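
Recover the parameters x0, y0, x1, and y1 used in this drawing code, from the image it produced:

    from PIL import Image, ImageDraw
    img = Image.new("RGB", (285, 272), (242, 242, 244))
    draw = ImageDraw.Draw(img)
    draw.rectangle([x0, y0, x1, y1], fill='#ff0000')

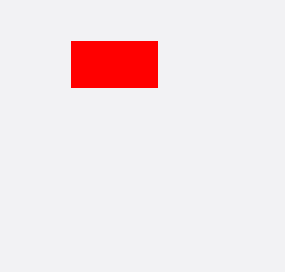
x0 = 71
y0 = 41
x1 = 157
y1 = 87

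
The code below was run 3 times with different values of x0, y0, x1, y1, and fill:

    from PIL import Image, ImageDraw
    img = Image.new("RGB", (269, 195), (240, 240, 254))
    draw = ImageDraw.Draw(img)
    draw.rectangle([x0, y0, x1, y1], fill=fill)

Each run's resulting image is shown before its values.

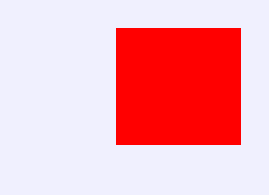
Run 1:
x0 = 116, y0 = 28, x1 = 240, y1 = 144, fill = 'red'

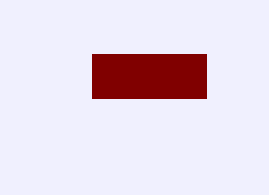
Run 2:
x0 = 92, y0 = 54, x1 = 206, y1 = 98, fill = 'maroon'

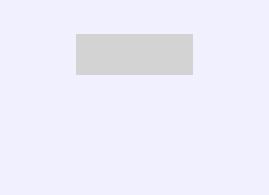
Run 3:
x0 = 76; y0 = 34; x1 = 192; y1 = 74; fill = 'lightgray'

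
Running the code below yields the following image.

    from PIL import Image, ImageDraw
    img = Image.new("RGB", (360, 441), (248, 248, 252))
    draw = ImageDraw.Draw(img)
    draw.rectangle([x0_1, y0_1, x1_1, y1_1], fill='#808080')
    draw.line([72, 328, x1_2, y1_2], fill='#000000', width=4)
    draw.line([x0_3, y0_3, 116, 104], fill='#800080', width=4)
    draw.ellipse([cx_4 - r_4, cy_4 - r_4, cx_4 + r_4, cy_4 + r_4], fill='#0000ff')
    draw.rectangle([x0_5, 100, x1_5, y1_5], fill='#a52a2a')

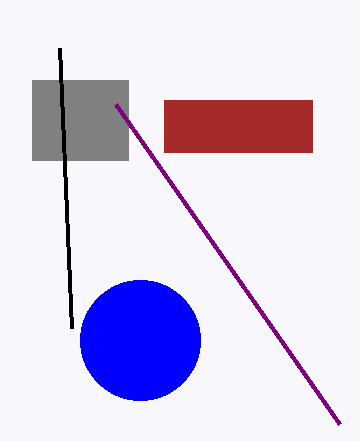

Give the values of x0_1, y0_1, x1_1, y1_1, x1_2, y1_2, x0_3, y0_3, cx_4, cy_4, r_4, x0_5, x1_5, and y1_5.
x0_1 = 32; y0_1 = 80; x1_1 = 128; y1_1 = 160; x1_2 = 60; y1_2 = 48; x0_3 = 340; y0_3 = 424; cx_4 = 140; cy_4 = 340; r_4 = 60; x0_5 = 164; x1_5 = 312; y1_5 = 152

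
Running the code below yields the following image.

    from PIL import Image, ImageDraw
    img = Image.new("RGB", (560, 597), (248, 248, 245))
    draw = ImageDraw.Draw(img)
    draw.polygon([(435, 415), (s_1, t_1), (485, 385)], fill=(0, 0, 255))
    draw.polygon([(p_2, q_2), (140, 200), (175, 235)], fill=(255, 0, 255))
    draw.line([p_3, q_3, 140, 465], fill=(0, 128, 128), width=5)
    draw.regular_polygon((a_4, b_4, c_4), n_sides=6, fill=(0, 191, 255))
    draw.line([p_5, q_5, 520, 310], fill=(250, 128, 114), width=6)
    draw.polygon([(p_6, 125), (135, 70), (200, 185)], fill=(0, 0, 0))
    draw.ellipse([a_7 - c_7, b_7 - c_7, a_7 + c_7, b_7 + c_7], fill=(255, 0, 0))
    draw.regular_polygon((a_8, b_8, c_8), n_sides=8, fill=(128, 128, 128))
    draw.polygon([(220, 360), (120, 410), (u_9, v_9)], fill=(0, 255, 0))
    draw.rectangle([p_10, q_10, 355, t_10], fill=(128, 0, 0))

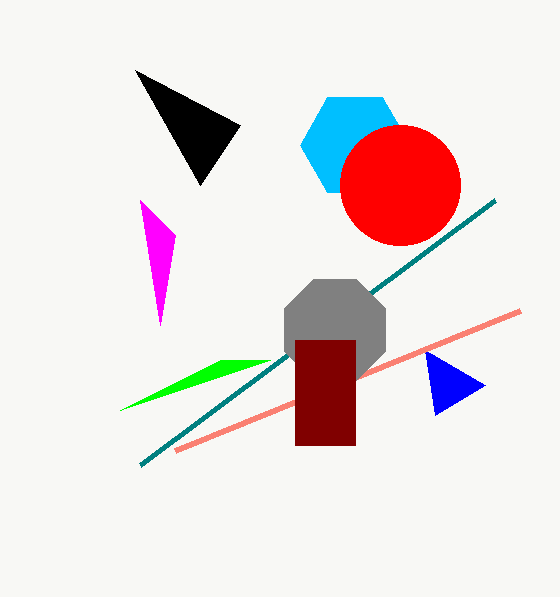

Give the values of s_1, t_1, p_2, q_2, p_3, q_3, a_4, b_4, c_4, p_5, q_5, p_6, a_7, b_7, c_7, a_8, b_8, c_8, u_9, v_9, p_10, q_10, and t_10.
s_1 = 425, t_1 = 350, p_2 = 160, q_2 = 325, p_3 = 495, q_3 = 200, a_4 = 355, b_4 = 145, c_4 = 55, p_5 = 175, q_5 = 450, p_6 = 240, a_7 = 400, b_7 = 185, c_7 = 60, a_8 = 335, b_8 = 330, c_8 = 55, u_9 = 270, v_9 = 360, p_10 = 295, q_10 = 340, t_10 = 445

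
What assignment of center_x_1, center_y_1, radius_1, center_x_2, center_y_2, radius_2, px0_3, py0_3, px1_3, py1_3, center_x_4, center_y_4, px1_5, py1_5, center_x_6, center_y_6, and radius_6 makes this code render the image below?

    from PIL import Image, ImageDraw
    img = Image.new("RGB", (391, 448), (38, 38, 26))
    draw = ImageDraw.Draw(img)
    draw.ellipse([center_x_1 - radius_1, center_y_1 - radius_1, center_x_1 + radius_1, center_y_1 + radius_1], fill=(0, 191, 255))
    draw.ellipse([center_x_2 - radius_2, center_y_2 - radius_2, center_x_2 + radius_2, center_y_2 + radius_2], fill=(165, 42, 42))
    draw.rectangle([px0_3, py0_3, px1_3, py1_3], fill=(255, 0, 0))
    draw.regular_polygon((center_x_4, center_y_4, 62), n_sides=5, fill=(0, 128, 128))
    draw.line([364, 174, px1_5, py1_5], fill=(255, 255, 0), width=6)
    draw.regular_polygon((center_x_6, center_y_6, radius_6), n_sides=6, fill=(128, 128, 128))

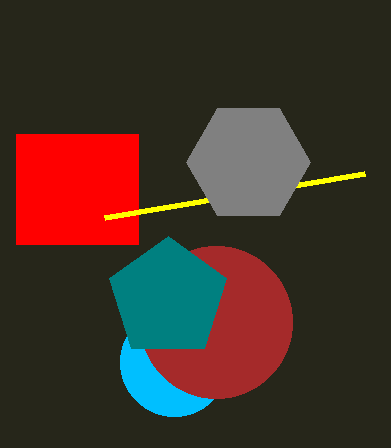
center_x_1 = 174
center_y_1 = 362
radius_1 = 54
center_x_2 = 216
center_y_2 = 322
radius_2 = 76
px0_3 = 16
py0_3 = 134
px1_3 = 138
py1_3 = 244
center_x_4 = 168
center_y_4 = 298
px1_5 = 104
py1_5 = 218
center_x_6 = 248
center_y_6 = 162
radius_6 = 62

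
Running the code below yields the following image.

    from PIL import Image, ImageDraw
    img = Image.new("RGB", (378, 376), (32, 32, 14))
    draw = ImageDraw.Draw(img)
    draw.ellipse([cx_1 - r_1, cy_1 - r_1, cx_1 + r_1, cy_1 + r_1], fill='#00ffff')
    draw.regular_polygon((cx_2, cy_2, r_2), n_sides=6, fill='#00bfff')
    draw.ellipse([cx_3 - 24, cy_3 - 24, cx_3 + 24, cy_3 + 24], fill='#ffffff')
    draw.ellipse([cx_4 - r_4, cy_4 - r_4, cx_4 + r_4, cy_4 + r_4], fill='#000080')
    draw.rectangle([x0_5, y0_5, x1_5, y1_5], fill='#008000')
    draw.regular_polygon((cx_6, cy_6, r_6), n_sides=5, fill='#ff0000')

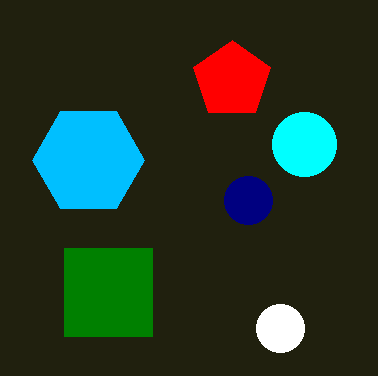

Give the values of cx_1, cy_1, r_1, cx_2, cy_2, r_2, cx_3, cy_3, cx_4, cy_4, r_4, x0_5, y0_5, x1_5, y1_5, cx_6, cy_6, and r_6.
cx_1 = 304; cy_1 = 144; r_1 = 32; cx_2 = 88; cy_2 = 160; r_2 = 56; cx_3 = 280; cy_3 = 328; cx_4 = 248; cy_4 = 200; r_4 = 24; x0_5 = 64; y0_5 = 248; x1_5 = 152; y1_5 = 336; cx_6 = 232; cy_6 = 80; r_6 = 40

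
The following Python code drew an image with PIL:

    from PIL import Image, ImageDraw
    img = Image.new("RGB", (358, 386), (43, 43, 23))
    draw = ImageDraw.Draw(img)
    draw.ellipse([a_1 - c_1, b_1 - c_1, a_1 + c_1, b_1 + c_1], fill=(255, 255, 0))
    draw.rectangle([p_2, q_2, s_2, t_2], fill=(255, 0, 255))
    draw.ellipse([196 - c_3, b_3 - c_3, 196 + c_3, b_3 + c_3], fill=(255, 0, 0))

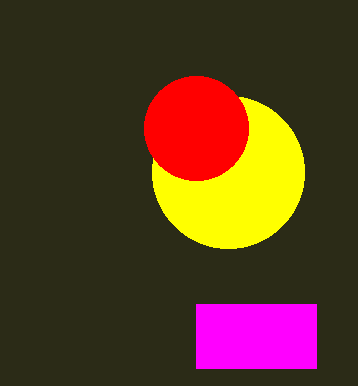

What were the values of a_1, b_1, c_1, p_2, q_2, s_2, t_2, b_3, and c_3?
a_1 = 228; b_1 = 172; c_1 = 76; p_2 = 196; q_2 = 304; s_2 = 316; t_2 = 368; b_3 = 128; c_3 = 52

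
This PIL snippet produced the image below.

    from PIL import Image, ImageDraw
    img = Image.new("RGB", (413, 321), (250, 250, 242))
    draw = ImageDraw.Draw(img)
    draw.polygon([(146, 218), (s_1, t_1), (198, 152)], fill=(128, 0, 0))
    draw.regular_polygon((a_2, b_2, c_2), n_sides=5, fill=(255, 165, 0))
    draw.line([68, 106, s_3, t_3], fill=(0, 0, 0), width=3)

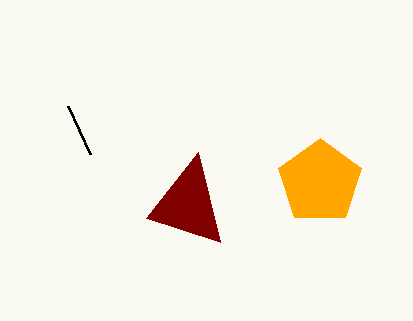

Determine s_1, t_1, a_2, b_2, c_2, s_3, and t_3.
s_1 = 220, t_1 = 242, a_2 = 320, b_2 = 182, c_2 = 44, s_3 = 90, t_3 = 154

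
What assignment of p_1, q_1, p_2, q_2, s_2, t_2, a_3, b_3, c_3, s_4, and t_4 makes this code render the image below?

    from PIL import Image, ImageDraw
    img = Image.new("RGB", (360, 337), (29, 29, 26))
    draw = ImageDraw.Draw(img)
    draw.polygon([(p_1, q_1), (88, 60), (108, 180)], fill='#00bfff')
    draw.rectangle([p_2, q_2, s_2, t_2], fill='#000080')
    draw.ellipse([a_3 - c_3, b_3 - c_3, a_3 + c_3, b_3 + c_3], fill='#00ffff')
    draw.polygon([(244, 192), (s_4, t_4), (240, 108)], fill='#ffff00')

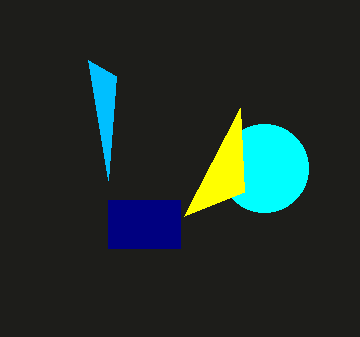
p_1 = 116
q_1 = 76
p_2 = 108
q_2 = 200
s_2 = 180
t_2 = 248
a_3 = 264
b_3 = 168
c_3 = 44
s_4 = 184
t_4 = 216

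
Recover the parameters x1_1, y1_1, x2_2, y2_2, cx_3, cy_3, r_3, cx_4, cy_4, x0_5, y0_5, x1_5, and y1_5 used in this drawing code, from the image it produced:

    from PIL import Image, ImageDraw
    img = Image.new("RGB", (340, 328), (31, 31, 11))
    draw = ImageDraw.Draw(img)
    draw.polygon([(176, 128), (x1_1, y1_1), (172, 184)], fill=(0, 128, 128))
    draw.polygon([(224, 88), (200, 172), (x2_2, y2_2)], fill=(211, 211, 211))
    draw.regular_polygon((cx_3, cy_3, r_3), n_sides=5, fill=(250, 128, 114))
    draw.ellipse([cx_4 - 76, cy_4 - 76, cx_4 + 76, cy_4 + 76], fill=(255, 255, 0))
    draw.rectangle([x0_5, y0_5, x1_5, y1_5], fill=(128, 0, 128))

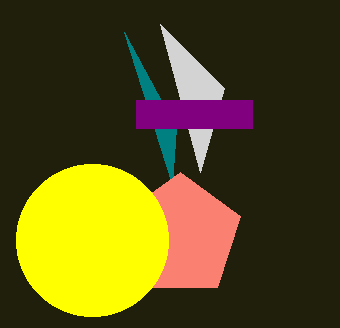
x1_1 = 124; y1_1 = 32; x2_2 = 160; y2_2 = 24; cx_3 = 180; cy_3 = 236; r_3 = 64; cx_4 = 92; cy_4 = 240; x0_5 = 136; y0_5 = 100; x1_5 = 252; y1_5 = 128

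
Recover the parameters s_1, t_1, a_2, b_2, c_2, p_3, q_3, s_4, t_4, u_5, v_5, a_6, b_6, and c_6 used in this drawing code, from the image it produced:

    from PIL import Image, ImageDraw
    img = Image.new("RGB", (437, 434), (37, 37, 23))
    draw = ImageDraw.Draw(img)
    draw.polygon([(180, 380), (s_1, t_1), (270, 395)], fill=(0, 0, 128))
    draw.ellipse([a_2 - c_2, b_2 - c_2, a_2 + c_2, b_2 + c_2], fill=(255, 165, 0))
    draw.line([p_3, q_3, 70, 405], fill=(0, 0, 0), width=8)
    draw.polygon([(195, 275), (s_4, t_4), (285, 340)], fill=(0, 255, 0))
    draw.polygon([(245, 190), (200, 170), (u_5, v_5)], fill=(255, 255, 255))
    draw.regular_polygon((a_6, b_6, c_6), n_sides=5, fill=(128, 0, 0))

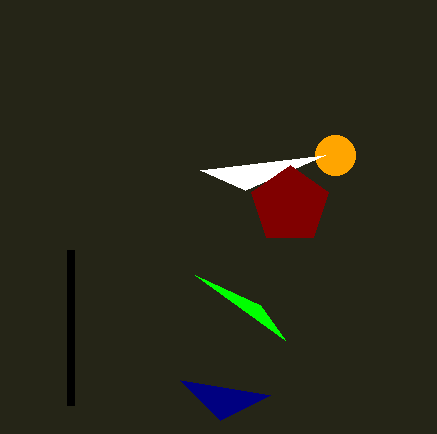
s_1 = 220
t_1 = 420
a_2 = 335
b_2 = 155
c_2 = 20
p_3 = 70
q_3 = 250
s_4 = 260
t_4 = 305
u_5 = 325
v_5 = 155
a_6 = 290
b_6 = 205
c_6 = 40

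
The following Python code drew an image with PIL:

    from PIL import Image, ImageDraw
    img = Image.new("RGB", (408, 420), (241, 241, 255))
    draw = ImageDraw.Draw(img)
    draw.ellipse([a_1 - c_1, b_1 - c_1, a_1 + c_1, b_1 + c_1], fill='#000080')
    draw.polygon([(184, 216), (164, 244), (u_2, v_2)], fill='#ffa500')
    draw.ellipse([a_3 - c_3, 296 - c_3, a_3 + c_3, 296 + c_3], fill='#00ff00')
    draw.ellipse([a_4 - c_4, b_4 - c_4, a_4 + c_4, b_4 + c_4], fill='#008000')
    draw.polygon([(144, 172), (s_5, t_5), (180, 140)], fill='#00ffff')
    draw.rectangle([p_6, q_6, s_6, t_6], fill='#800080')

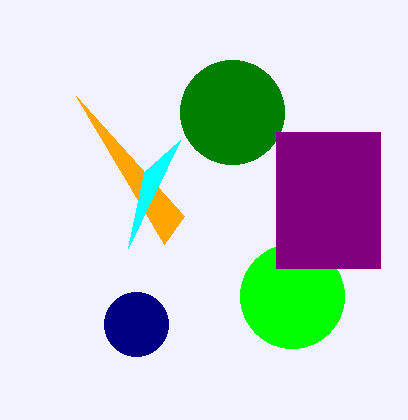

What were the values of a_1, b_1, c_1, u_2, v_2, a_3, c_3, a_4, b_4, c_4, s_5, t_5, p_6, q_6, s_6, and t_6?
a_1 = 136; b_1 = 324; c_1 = 32; u_2 = 76; v_2 = 96; a_3 = 292; c_3 = 52; a_4 = 232; b_4 = 112; c_4 = 52; s_5 = 128; t_5 = 248; p_6 = 276; q_6 = 132; s_6 = 380; t_6 = 268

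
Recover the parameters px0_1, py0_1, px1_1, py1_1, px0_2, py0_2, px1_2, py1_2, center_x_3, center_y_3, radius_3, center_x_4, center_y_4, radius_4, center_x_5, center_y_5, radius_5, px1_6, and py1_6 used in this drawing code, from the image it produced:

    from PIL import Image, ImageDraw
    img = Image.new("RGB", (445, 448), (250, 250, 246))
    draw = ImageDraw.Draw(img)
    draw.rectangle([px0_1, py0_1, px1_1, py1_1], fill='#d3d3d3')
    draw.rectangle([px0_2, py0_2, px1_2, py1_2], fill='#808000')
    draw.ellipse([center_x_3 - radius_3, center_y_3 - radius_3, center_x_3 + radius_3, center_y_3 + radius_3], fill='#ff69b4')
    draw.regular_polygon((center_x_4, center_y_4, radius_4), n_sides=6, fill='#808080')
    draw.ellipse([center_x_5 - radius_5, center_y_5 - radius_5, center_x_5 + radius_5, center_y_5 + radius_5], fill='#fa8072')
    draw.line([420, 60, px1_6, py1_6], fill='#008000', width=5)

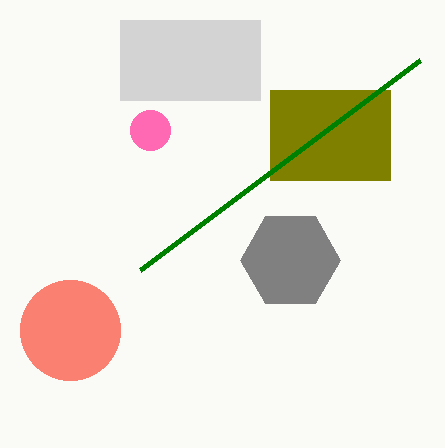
px0_1 = 120; py0_1 = 20; px1_1 = 260; py1_1 = 100; px0_2 = 270; py0_2 = 90; px1_2 = 390; py1_2 = 180; center_x_3 = 150; center_y_3 = 130; radius_3 = 20; center_x_4 = 290; center_y_4 = 260; radius_4 = 50; center_x_5 = 70; center_y_5 = 330; radius_5 = 50; px1_6 = 140; py1_6 = 270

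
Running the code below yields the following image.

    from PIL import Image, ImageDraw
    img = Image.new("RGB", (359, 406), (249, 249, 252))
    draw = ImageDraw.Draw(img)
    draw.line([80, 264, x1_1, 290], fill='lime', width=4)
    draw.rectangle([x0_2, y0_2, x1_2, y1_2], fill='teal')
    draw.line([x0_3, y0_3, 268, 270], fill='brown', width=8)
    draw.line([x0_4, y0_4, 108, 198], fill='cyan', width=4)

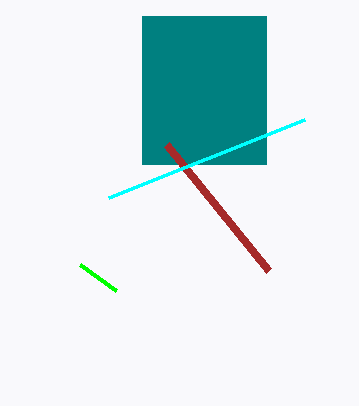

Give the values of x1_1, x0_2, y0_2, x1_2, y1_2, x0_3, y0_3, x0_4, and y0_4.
x1_1 = 116, x0_2 = 142, y0_2 = 16, x1_2 = 266, y1_2 = 164, x0_3 = 166, y0_3 = 144, x0_4 = 304, y0_4 = 120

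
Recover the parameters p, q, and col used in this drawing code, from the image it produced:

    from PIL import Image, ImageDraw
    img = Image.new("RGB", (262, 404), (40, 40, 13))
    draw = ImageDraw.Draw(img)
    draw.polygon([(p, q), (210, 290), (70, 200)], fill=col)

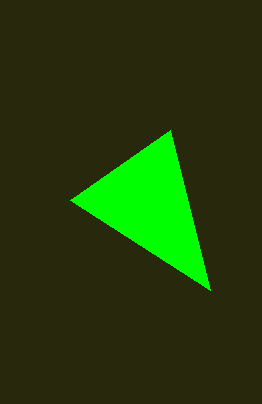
p = 170
q = 130
col = 'lime'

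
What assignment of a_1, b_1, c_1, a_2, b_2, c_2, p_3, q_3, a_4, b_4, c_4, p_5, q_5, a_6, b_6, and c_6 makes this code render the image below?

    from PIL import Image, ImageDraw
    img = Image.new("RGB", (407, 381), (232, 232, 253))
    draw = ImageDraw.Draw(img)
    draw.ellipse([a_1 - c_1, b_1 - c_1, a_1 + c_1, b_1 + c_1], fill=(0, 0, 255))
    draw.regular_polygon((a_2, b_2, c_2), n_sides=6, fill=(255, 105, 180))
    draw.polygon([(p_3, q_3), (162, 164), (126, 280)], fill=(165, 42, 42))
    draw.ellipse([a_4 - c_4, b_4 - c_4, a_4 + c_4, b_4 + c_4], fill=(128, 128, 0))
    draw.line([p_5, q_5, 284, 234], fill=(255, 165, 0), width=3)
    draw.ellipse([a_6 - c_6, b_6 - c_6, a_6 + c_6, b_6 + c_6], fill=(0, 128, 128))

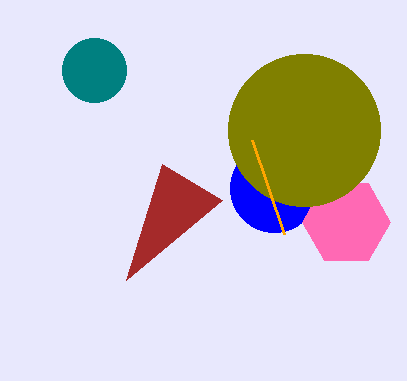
a_1 = 274, b_1 = 188, c_1 = 44, a_2 = 346, b_2 = 222, c_2 = 44, p_3 = 222, q_3 = 200, a_4 = 304, b_4 = 130, c_4 = 76, p_5 = 252, q_5 = 140, a_6 = 94, b_6 = 70, c_6 = 32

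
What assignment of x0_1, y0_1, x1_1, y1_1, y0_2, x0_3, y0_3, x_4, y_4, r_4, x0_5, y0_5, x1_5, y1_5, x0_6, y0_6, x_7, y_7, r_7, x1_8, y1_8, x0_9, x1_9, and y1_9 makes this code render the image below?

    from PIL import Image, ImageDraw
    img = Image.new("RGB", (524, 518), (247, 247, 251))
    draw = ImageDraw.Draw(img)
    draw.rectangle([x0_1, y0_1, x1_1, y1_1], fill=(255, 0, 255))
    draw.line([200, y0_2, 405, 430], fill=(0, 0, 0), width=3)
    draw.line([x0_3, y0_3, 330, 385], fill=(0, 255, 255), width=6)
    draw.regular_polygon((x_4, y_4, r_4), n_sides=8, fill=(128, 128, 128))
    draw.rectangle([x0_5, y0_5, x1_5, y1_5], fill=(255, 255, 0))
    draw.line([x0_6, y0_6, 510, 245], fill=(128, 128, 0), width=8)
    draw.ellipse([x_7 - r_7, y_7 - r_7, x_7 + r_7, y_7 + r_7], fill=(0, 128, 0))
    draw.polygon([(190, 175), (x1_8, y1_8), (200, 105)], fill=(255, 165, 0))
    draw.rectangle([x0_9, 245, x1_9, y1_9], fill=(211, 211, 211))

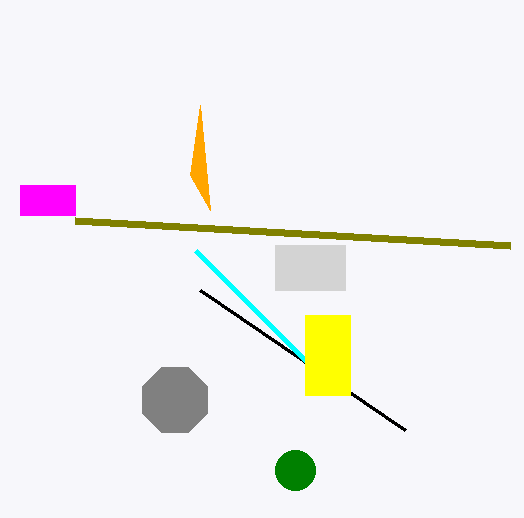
x0_1 = 20
y0_1 = 185
x1_1 = 75
y1_1 = 215
y0_2 = 290
x0_3 = 195
y0_3 = 250
x_4 = 175
y_4 = 400
r_4 = 35
x0_5 = 305
y0_5 = 315
x1_5 = 350
y1_5 = 395
x0_6 = 75
y0_6 = 220
x_7 = 295
y_7 = 470
r_7 = 20
x1_8 = 210
y1_8 = 210
x0_9 = 275
x1_9 = 345
y1_9 = 290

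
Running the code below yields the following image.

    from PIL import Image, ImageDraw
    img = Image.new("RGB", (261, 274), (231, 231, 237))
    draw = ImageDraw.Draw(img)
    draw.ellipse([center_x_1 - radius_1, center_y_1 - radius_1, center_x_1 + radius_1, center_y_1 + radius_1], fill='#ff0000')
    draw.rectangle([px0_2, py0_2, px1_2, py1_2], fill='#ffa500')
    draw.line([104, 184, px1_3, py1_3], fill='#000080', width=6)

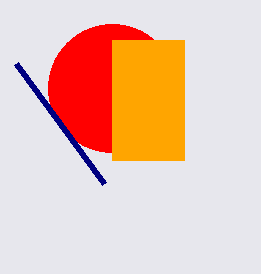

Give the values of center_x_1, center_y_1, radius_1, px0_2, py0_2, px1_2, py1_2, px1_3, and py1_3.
center_x_1 = 112, center_y_1 = 88, radius_1 = 64, px0_2 = 112, py0_2 = 40, px1_2 = 184, py1_2 = 160, px1_3 = 16, py1_3 = 64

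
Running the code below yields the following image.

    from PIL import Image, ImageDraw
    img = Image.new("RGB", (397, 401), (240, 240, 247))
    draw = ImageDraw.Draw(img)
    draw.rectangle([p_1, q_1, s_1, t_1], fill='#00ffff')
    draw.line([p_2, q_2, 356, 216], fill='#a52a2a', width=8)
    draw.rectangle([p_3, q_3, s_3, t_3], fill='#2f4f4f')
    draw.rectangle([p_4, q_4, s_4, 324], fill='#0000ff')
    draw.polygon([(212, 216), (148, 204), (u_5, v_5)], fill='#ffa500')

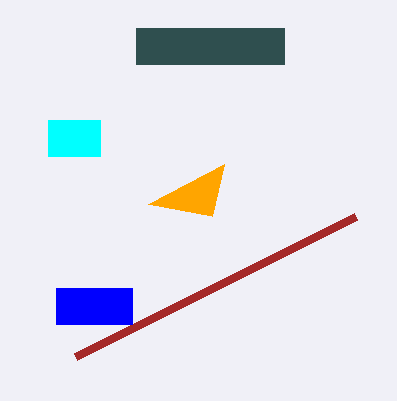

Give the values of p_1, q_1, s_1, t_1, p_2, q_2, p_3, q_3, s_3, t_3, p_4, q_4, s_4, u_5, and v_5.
p_1 = 48, q_1 = 120, s_1 = 100, t_1 = 156, p_2 = 76, q_2 = 356, p_3 = 136, q_3 = 28, s_3 = 284, t_3 = 64, p_4 = 56, q_4 = 288, s_4 = 132, u_5 = 224, v_5 = 164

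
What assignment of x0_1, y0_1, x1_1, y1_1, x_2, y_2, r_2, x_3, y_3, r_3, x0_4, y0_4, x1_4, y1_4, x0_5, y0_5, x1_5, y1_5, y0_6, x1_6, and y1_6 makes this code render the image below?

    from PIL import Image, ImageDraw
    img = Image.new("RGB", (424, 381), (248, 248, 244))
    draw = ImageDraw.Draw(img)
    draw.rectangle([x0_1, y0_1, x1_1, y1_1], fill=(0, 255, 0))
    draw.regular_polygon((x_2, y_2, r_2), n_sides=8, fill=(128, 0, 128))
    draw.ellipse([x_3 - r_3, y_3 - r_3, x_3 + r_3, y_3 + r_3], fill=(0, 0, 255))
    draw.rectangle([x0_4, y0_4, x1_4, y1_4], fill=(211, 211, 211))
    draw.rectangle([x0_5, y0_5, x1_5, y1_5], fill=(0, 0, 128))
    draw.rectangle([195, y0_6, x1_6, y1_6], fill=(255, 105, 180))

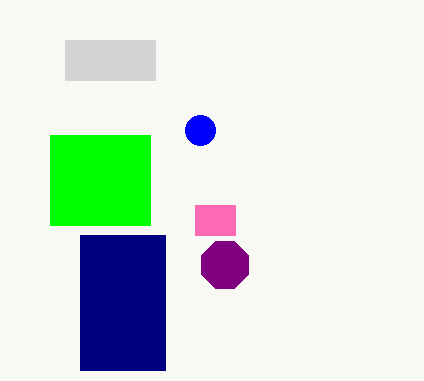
x0_1 = 50; y0_1 = 135; x1_1 = 150; y1_1 = 225; x_2 = 225; y_2 = 265; r_2 = 25; x_3 = 200; y_3 = 130; r_3 = 15; x0_4 = 65; y0_4 = 40; x1_4 = 155; y1_4 = 80; x0_5 = 80; y0_5 = 235; x1_5 = 165; y1_5 = 370; y0_6 = 205; x1_6 = 235; y1_6 = 235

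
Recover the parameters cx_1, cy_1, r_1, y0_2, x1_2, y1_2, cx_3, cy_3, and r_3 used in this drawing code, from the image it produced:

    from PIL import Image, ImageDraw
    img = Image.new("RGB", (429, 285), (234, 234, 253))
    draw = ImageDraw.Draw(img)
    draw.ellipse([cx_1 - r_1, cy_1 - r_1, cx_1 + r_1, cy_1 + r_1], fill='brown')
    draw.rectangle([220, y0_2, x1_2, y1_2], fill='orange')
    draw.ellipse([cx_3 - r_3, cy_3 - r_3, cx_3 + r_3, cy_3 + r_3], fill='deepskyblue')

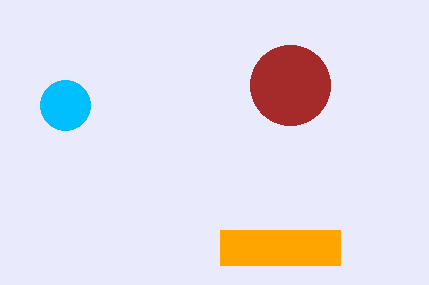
cx_1 = 290, cy_1 = 85, r_1 = 40, y0_2 = 230, x1_2 = 340, y1_2 = 265, cx_3 = 65, cy_3 = 105, r_3 = 25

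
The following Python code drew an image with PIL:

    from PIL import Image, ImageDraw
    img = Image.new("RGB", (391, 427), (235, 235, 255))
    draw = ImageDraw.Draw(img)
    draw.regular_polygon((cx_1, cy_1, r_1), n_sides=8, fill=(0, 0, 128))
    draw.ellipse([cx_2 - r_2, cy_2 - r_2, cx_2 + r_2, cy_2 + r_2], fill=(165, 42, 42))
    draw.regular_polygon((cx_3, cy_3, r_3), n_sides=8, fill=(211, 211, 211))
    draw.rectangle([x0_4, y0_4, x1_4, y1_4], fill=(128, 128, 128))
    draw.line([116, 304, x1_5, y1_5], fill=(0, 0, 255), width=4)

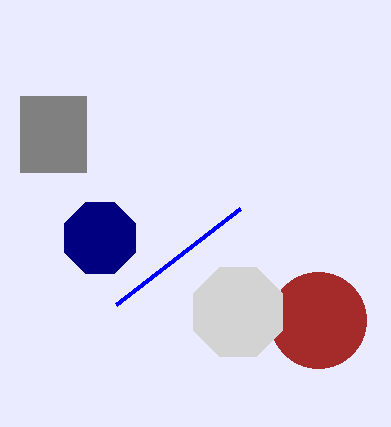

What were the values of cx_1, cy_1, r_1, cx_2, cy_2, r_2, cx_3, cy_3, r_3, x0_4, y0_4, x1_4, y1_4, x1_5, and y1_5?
cx_1 = 100, cy_1 = 238, r_1 = 38, cx_2 = 318, cy_2 = 320, r_2 = 48, cx_3 = 238, cy_3 = 312, r_3 = 48, x0_4 = 20, y0_4 = 96, x1_4 = 86, y1_4 = 172, x1_5 = 240, y1_5 = 208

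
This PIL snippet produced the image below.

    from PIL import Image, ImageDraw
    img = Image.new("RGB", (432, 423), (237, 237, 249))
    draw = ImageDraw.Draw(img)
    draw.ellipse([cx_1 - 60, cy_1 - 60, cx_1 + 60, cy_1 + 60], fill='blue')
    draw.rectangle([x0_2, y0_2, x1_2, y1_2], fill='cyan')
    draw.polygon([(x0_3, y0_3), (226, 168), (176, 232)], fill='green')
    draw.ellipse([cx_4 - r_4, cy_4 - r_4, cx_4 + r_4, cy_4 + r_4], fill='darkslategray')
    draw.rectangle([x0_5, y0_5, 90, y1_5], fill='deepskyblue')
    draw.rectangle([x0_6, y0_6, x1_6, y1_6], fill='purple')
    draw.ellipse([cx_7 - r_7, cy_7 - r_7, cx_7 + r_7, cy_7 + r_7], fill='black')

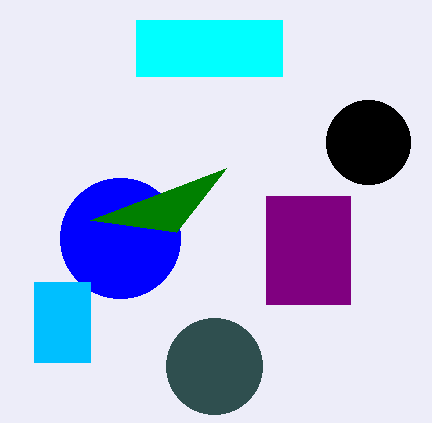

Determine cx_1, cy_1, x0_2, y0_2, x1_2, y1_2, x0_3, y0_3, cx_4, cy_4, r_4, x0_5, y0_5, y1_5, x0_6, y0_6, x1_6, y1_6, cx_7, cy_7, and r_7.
cx_1 = 120, cy_1 = 238, x0_2 = 136, y0_2 = 20, x1_2 = 282, y1_2 = 76, x0_3 = 90, y0_3 = 220, cx_4 = 214, cy_4 = 366, r_4 = 48, x0_5 = 34, y0_5 = 282, y1_5 = 362, x0_6 = 266, y0_6 = 196, x1_6 = 350, y1_6 = 304, cx_7 = 368, cy_7 = 142, r_7 = 42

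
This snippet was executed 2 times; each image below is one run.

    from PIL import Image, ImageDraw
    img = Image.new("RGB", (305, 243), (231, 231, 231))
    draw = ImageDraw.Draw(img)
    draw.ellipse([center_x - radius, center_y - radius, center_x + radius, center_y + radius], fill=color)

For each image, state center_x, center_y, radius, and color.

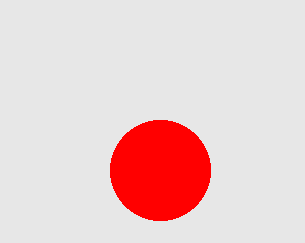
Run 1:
center_x = 160, center_y = 170, radius = 50, color = 'red'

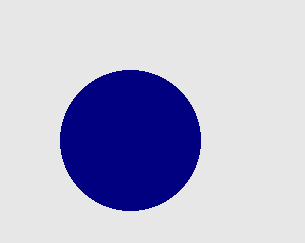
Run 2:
center_x = 130
center_y = 140
radius = 70
color = 'navy'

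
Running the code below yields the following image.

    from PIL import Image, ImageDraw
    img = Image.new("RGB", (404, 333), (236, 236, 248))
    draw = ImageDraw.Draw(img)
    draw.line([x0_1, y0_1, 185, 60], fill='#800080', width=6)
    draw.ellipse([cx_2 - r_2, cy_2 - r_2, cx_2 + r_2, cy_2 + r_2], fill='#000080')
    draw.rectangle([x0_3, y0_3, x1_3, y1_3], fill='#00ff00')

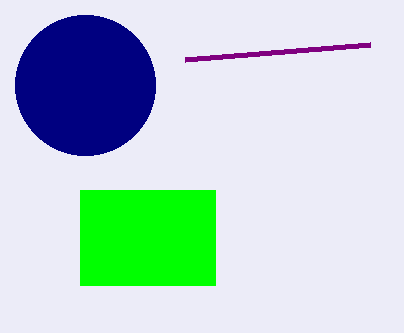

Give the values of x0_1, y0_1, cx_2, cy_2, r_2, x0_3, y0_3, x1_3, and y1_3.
x0_1 = 370
y0_1 = 45
cx_2 = 85
cy_2 = 85
r_2 = 70
x0_3 = 80
y0_3 = 190
x1_3 = 215
y1_3 = 285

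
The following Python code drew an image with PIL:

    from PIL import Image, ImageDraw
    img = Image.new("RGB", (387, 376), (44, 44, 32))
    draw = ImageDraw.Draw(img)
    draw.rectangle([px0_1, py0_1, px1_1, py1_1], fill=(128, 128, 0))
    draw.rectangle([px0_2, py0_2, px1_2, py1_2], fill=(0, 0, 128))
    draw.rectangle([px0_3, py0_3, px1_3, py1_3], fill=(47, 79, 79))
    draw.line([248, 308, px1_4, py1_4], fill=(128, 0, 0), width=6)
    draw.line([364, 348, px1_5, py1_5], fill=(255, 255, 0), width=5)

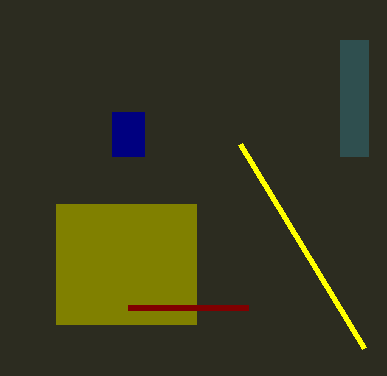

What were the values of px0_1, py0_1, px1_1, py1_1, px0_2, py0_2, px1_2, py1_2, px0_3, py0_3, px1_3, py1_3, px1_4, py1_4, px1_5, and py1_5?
px0_1 = 56, py0_1 = 204, px1_1 = 196, py1_1 = 324, px0_2 = 112, py0_2 = 112, px1_2 = 144, py1_2 = 156, px0_3 = 340, py0_3 = 40, px1_3 = 368, py1_3 = 156, px1_4 = 128, py1_4 = 308, px1_5 = 240, py1_5 = 144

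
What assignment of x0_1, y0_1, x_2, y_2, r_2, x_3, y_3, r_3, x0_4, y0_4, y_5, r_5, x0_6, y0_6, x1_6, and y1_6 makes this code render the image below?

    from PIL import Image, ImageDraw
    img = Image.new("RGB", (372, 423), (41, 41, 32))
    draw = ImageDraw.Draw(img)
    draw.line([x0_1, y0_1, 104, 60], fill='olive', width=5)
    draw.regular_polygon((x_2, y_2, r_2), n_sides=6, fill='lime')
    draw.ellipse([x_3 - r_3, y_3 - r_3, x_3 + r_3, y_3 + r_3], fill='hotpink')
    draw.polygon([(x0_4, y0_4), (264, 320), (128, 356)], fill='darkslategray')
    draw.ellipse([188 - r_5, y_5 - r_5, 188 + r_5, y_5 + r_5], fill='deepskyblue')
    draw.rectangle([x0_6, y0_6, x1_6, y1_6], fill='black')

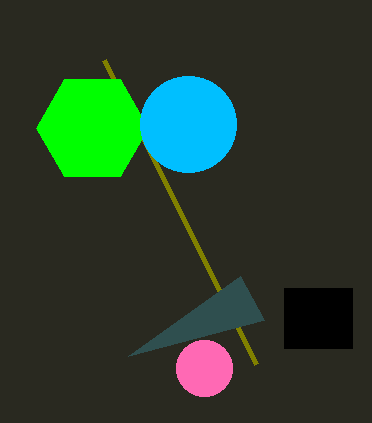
x0_1 = 256; y0_1 = 364; x_2 = 92; y_2 = 128; r_2 = 56; x_3 = 204; y_3 = 368; r_3 = 28; x0_4 = 240; y0_4 = 276; y_5 = 124; r_5 = 48; x0_6 = 284; y0_6 = 288; x1_6 = 352; y1_6 = 348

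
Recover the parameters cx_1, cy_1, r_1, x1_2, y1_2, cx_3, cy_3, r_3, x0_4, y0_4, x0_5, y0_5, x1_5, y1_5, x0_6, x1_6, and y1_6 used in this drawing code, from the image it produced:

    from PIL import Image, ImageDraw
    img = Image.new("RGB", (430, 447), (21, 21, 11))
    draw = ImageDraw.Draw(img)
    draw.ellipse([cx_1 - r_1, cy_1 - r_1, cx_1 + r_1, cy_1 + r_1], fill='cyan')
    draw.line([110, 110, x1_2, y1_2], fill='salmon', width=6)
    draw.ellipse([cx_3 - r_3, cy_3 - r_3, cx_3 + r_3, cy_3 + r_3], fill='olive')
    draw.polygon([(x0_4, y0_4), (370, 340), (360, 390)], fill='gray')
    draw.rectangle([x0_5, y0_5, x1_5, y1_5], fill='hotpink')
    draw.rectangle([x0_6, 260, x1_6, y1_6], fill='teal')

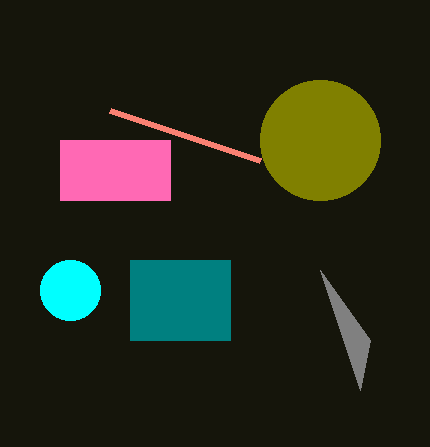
cx_1 = 70, cy_1 = 290, r_1 = 30, x1_2 = 260, y1_2 = 160, cx_3 = 320, cy_3 = 140, r_3 = 60, x0_4 = 320, y0_4 = 270, x0_5 = 60, y0_5 = 140, x1_5 = 170, y1_5 = 200, x0_6 = 130, x1_6 = 230, y1_6 = 340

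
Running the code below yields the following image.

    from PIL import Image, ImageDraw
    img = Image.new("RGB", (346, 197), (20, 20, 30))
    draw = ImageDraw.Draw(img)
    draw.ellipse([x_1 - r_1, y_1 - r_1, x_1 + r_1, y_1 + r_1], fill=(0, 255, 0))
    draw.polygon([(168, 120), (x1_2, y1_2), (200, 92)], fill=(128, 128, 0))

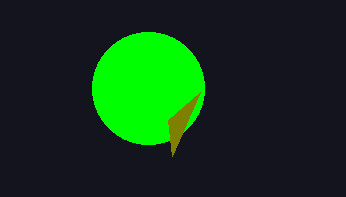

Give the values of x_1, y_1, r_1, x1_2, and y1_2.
x_1 = 148
y_1 = 88
r_1 = 56
x1_2 = 172
y1_2 = 156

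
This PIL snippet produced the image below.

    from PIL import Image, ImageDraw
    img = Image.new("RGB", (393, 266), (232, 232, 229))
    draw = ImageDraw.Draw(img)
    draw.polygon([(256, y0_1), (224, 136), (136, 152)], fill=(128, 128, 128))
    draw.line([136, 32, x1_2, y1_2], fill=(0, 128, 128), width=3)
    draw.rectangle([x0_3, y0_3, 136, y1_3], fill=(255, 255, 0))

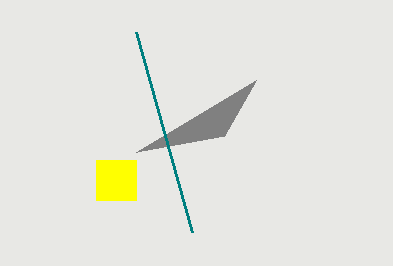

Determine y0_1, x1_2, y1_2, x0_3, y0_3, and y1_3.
y0_1 = 80; x1_2 = 192; y1_2 = 232; x0_3 = 96; y0_3 = 160; y1_3 = 200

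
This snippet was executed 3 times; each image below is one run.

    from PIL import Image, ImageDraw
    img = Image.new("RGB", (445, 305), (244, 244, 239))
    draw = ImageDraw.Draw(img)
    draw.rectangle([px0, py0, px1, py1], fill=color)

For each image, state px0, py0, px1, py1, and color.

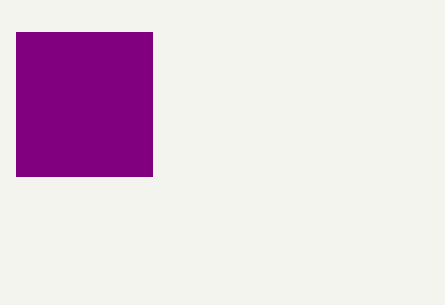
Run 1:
px0 = 16, py0 = 32, px1 = 152, py1 = 176, color = 'purple'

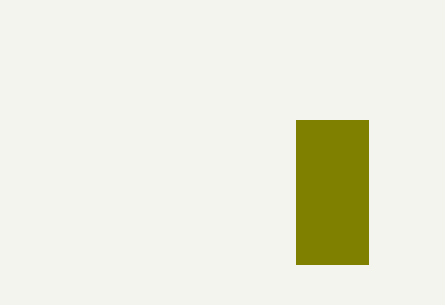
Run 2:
px0 = 296, py0 = 120, px1 = 368, py1 = 264, color = 'olive'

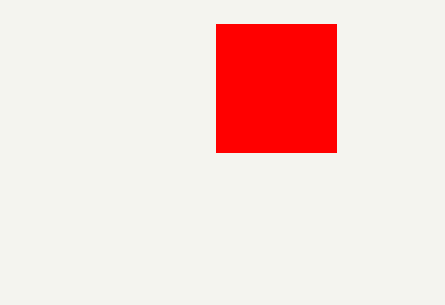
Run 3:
px0 = 216; py0 = 24; px1 = 336; py1 = 152; color = 'red'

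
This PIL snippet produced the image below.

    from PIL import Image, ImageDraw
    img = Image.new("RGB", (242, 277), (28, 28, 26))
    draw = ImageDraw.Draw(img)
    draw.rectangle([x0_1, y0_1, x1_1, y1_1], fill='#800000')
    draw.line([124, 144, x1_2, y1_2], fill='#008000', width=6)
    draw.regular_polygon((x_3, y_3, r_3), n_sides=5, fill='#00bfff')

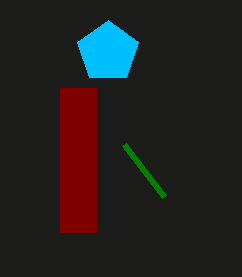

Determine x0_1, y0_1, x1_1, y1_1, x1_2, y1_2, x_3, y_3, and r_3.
x0_1 = 60, y0_1 = 88, x1_1 = 96, y1_1 = 232, x1_2 = 164, y1_2 = 196, x_3 = 108, y_3 = 52, r_3 = 32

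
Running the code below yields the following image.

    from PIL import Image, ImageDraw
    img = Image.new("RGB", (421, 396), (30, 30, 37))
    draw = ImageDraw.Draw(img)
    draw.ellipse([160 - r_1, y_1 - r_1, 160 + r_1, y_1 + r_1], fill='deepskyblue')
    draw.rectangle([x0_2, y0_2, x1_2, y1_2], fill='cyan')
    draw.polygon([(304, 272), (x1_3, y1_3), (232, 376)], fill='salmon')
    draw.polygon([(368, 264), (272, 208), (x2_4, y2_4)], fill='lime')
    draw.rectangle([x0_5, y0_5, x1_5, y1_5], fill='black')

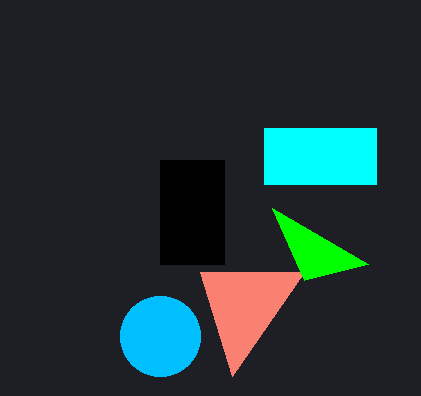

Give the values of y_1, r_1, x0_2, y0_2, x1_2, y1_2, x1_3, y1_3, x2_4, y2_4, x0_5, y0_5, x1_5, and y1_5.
y_1 = 336
r_1 = 40
x0_2 = 264
y0_2 = 128
x1_2 = 376
y1_2 = 184
x1_3 = 200
y1_3 = 272
x2_4 = 304
y2_4 = 280
x0_5 = 160
y0_5 = 160
x1_5 = 224
y1_5 = 264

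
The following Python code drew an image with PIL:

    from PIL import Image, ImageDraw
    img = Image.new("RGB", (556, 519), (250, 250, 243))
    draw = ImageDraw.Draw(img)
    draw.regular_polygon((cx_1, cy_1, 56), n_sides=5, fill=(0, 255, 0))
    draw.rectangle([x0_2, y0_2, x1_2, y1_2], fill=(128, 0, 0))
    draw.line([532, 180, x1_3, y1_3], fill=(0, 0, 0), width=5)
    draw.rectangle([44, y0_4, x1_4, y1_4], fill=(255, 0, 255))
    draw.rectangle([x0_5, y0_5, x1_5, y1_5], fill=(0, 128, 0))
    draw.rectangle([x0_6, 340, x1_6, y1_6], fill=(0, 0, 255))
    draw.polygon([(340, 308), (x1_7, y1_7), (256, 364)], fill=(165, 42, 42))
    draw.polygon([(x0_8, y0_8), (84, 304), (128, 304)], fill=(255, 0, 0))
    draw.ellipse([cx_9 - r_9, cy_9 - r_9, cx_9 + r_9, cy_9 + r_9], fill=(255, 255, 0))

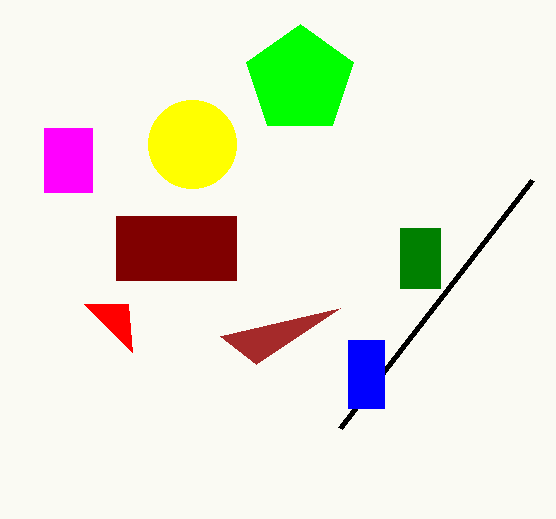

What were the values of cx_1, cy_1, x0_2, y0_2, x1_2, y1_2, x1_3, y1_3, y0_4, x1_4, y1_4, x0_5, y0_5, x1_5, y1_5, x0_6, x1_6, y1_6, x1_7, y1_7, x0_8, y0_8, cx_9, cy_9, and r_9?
cx_1 = 300, cy_1 = 80, x0_2 = 116, y0_2 = 216, x1_2 = 236, y1_2 = 280, x1_3 = 340, y1_3 = 428, y0_4 = 128, x1_4 = 92, y1_4 = 192, x0_5 = 400, y0_5 = 228, x1_5 = 440, y1_5 = 288, x0_6 = 348, x1_6 = 384, y1_6 = 408, x1_7 = 220, y1_7 = 336, x0_8 = 132, y0_8 = 352, cx_9 = 192, cy_9 = 144, r_9 = 44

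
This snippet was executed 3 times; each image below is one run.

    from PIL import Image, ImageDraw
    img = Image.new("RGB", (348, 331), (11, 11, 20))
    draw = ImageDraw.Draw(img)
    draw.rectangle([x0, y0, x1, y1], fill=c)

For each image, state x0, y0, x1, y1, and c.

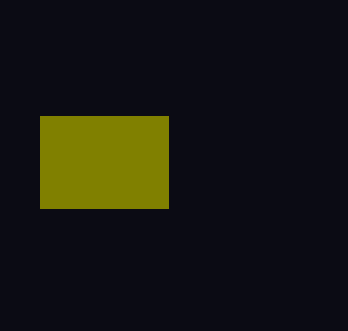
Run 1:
x0 = 40; y0 = 116; x1 = 168; y1 = 208; c = 'olive'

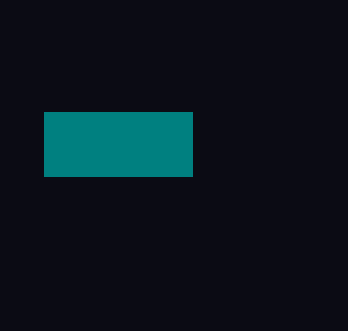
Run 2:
x0 = 44; y0 = 112; x1 = 192; y1 = 176; c = 'teal'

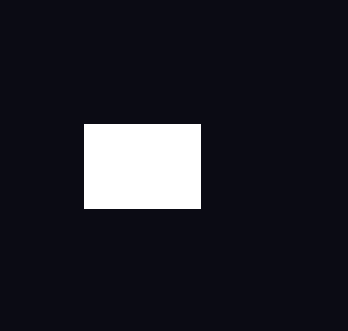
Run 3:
x0 = 84
y0 = 124
x1 = 200
y1 = 208
c = 'white'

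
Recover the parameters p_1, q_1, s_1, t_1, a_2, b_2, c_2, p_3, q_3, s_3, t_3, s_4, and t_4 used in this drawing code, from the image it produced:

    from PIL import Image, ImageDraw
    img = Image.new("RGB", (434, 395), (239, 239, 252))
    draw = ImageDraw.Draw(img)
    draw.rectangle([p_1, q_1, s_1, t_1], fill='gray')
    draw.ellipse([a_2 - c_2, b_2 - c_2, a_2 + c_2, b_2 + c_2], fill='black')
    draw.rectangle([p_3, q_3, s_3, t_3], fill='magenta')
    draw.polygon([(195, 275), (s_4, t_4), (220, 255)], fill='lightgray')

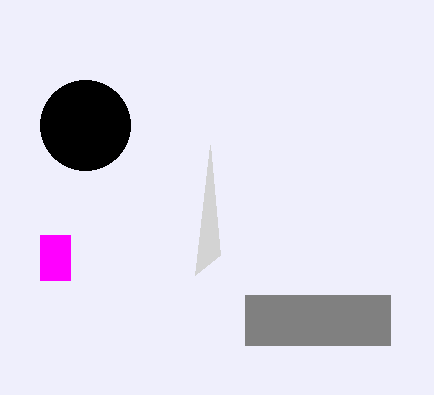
p_1 = 245, q_1 = 295, s_1 = 390, t_1 = 345, a_2 = 85, b_2 = 125, c_2 = 45, p_3 = 40, q_3 = 235, s_3 = 70, t_3 = 280, s_4 = 210, t_4 = 145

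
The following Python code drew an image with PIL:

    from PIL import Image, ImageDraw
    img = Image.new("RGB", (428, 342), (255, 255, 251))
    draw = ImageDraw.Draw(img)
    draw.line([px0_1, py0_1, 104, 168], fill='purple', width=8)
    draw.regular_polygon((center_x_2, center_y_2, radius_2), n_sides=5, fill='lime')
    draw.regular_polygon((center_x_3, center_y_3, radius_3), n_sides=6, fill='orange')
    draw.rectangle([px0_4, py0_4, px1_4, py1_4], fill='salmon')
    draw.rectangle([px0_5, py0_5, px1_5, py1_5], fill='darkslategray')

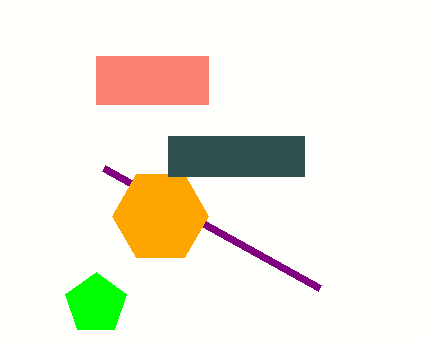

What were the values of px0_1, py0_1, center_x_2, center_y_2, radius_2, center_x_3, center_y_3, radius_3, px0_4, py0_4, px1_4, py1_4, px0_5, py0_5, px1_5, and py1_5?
px0_1 = 320
py0_1 = 288
center_x_2 = 96
center_y_2 = 304
radius_2 = 32
center_x_3 = 160
center_y_3 = 216
radius_3 = 48
px0_4 = 96
py0_4 = 56
px1_4 = 208
py1_4 = 104
px0_5 = 168
py0_5 = 136
px1_5 = 304
py1_5 = 176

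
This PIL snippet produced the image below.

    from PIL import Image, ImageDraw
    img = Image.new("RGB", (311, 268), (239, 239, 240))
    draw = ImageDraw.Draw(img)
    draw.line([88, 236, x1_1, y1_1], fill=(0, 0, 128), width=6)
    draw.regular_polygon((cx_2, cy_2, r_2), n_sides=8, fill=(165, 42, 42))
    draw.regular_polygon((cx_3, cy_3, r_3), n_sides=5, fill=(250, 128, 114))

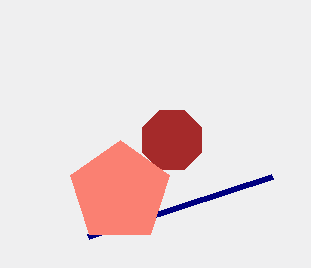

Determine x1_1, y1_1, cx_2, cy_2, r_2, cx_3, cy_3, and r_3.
x1_1 = 272
y1_1 = 176
cx_2 = 172
cy_2 = 140
r_2 = 32
cx_3 = 120
cy_3 = 192
r_3 = 52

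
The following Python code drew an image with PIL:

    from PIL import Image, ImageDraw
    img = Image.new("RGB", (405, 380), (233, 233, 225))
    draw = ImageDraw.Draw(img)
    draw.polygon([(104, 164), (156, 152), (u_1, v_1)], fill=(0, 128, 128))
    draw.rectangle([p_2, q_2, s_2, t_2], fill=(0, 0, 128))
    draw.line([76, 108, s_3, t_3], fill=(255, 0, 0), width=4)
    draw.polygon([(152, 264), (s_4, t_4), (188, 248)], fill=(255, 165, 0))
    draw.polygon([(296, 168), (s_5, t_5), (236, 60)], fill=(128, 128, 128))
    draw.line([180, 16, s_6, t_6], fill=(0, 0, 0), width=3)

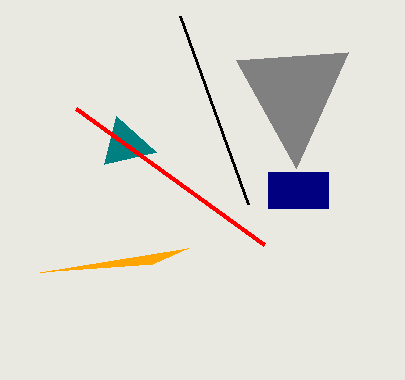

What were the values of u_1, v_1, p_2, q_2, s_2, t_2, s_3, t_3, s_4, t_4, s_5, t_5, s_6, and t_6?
u_1 = 116; v_1 = 116; p_2 = 268; q_2 = 172; s_2 = 328; t_2 = 208; s_3 = 264; t_3 = 244; s_4 = 40; t_4 = 272; s_5 = 348; t_5 = 52; s_6 = 248; t_6 = 204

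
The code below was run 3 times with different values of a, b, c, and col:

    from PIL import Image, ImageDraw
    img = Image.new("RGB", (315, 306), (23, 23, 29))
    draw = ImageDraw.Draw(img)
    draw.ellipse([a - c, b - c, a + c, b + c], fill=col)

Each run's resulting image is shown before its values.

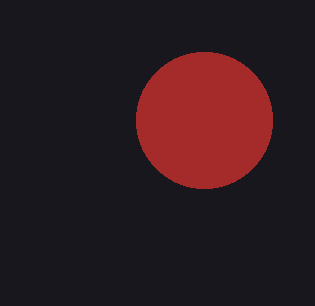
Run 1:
a = 204; b = 120; c = 68; col = 'brown'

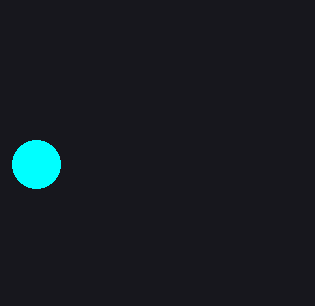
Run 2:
a = 36
b = 164
c = 24
col = 'cyan'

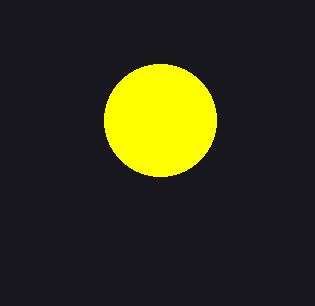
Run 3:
a = 160, b = 120, c = 56, col = 'yellow'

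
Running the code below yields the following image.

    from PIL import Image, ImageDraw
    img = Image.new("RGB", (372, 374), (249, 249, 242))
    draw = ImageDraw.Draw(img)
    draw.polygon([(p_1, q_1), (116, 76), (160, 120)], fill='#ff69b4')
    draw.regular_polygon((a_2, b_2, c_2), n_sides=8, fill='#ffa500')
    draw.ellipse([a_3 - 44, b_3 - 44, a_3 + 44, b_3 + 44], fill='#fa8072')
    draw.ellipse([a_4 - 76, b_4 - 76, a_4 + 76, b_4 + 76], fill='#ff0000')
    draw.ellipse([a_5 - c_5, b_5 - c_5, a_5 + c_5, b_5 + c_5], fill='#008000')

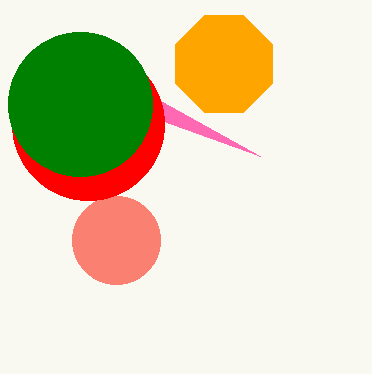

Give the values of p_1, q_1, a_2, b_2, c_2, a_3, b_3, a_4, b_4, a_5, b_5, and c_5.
p_1 = 260, q_1 = 156, a_2 = 224, b_2 = 64, c_2 = 52, a_3 = 116, b_3 = 240, a_4 = 88, b_4 = 124, a_5 = 80, b_5 = 104, c_5 = 72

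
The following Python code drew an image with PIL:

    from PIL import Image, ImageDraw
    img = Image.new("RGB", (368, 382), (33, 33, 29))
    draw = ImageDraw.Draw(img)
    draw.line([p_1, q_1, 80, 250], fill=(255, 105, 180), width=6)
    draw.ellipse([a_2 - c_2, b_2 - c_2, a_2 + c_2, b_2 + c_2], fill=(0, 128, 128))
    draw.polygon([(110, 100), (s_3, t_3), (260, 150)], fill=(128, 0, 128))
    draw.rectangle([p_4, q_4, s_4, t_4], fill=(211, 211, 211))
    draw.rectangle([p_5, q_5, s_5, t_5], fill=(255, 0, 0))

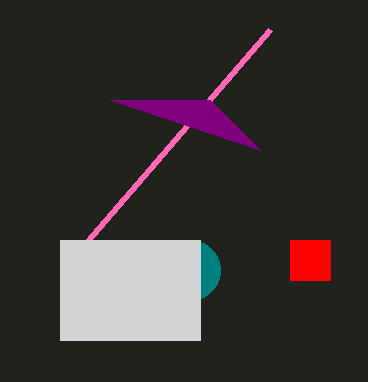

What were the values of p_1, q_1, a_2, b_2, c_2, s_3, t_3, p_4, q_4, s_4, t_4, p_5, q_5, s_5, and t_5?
p_1 = 270, q_1 = 30, a_2 = 190, b_2 = 270, c_2 = 30, s_3 = 210, t_3 = 100, p_4 = 60, q_4 = 240, s_4 = 200, t_4 = 340, p_5 = 290, q_5 = 240, s_5 = 330, t_5 = 280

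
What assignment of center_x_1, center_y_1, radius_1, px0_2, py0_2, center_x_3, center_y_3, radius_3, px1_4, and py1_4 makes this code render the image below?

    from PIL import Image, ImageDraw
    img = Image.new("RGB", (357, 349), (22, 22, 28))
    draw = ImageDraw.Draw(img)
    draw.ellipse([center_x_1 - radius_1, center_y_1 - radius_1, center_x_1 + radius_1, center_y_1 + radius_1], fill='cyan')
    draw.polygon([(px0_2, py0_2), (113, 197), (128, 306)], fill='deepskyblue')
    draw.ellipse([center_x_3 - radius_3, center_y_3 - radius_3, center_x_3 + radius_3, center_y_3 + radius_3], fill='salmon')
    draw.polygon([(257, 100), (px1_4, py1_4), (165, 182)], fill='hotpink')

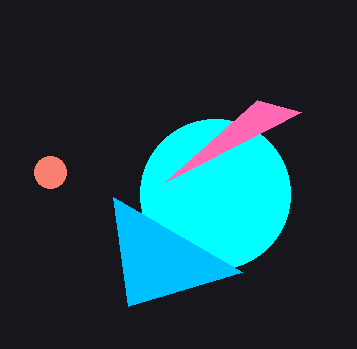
center_x_1 = 215; center_y_1 = 194; radius_1 = 75; px0_2 = 242; py0_2 = 272; center_x_3 = 50; center_y_3 = 172; radius_3 = 16; px1_4 = 301; py1_4 = 112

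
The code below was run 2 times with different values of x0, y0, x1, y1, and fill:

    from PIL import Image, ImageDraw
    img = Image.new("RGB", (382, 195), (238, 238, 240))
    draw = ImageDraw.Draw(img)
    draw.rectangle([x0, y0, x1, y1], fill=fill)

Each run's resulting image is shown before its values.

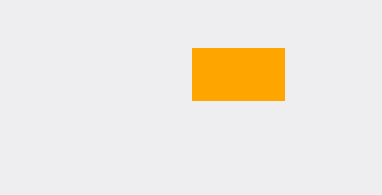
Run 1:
x0 = 192; y0 = 48; x1 = 284; y1 = 100; fill = 'orange'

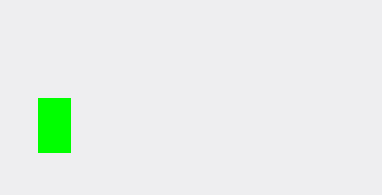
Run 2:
x0 = 38, y0 = 98, x1 = 70, y1 = 152, fill = 'lime'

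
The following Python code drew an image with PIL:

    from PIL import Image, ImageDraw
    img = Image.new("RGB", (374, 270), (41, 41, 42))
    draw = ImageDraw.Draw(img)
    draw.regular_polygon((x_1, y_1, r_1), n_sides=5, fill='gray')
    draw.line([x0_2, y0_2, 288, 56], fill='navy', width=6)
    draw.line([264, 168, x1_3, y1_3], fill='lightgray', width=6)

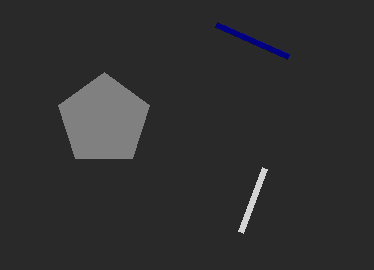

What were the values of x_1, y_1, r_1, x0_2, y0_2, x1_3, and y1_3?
x_1 = 104, y_1 = 120, r_1 = 48, x0_2 = 216, y0_2 = 24, x1_3 = 240, y1_3 = 232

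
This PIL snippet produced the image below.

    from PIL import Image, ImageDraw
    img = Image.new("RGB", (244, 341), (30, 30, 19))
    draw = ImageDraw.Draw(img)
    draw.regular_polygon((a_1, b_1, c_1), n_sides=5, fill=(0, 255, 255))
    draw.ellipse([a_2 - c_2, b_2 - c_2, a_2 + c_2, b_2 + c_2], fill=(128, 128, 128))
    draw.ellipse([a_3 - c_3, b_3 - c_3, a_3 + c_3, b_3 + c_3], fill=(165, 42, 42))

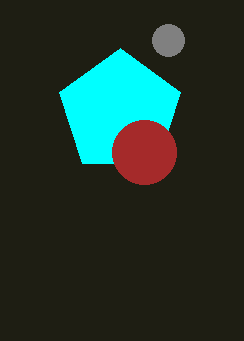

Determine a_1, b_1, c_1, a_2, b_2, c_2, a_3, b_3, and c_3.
a_1 = 120, b_1 = 112, c_1 = 64, a_2 = 168, b_2 = 40, c_2 = 16, a_3 = 144, b_3 = 152, c_3 = 32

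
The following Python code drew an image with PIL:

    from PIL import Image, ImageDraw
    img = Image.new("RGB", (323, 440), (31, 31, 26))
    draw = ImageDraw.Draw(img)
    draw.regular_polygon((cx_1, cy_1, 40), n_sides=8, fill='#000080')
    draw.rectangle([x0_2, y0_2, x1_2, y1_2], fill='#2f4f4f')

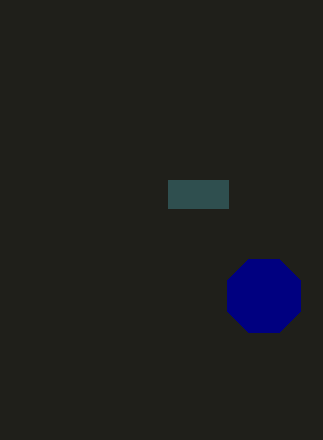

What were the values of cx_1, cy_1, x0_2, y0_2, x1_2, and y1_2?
cx_1 = 264
cy_1 = 296
x0_2 = 168
y0_2 = 180
x1_2 = 228
y1_2 = 208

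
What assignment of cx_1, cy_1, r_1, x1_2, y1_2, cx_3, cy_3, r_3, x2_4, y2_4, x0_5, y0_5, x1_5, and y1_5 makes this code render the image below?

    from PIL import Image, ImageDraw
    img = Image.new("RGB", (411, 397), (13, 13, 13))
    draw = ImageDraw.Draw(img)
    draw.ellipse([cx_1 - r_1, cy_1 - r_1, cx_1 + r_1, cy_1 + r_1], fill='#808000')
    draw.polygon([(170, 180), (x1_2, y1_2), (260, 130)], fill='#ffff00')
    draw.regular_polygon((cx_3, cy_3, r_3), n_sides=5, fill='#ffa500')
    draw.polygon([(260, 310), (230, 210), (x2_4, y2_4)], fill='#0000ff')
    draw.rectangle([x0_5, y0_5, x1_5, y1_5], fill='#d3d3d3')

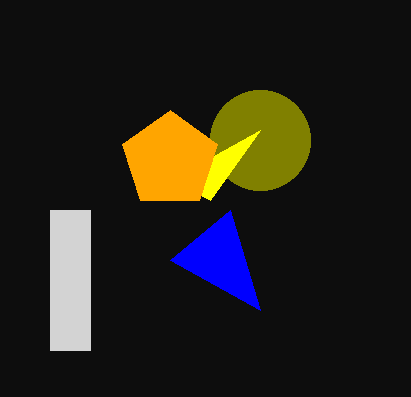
cx_1 = 260
cy_1 = 140
r_1 = 50
x1_2 = 210
y1_2 = 200
cx_3 = 170
cy_3 = 160
r_3 = 50
x2_4 = 170
y2_4 = 260
x0_5 = 50
y0_5 = 210
x1_5 = 90
y1_5 = 350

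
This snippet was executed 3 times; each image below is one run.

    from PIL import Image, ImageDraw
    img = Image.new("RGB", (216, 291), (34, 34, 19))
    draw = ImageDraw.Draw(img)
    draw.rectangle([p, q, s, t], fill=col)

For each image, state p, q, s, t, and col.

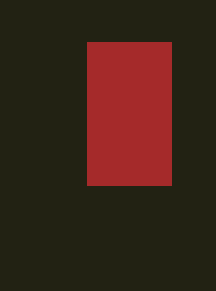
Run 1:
p = 87; q = 42; s = 171; t = 185; col = 'brown'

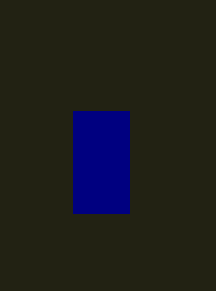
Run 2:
p = 73, q = 111, s = 129, t = 213, col = 'navy'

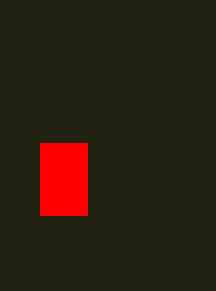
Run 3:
p = 40, q = 143, s = 87, t = 215, col = 'red'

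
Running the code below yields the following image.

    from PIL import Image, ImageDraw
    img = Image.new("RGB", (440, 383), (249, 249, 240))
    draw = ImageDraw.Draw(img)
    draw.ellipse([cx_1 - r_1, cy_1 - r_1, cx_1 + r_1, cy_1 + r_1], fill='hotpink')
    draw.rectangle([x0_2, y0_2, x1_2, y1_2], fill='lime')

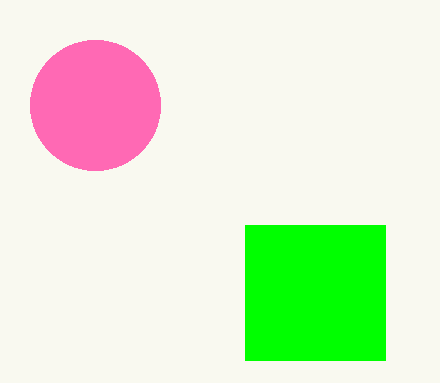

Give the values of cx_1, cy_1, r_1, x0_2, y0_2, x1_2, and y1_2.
cx_1 = 95
cy_1 = 105
r_1 = 65
x0_2 = 245
y0_2 = 225
x1_2 = 385
y1_2 = 360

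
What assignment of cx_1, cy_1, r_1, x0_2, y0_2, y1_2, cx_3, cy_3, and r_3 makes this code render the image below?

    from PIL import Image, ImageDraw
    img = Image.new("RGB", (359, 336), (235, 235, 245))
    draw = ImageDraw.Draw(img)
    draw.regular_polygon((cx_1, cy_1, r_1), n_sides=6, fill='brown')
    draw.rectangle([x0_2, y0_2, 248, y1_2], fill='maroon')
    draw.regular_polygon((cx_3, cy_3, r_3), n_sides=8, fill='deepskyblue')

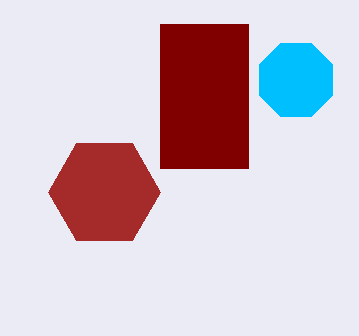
cx_1 = 104, cy_1 = 192, r_1 = 56, x0_2 = 160, y0_2 = 24, y1_2 = 168, cx_3 = 296, cy_3 = 80, r_3 = 40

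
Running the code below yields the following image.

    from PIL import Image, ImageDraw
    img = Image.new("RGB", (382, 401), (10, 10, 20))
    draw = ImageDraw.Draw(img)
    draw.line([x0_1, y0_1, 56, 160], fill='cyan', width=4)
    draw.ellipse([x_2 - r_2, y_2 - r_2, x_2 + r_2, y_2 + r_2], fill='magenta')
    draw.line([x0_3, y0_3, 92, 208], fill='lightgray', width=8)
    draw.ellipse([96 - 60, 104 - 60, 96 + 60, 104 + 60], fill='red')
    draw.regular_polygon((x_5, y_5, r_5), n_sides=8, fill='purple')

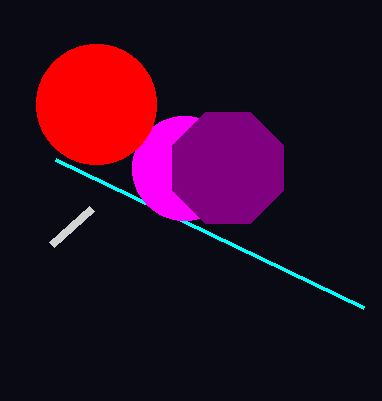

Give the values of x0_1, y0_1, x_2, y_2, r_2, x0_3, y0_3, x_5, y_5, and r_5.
x0_1 = 364
y0_1 = 308
x_2 = 184
y_2 = 168
r_2 = 52
x0_3 = 52
y0_3 = 244
x_5 = 228
y_5 = 168
r_5 = 60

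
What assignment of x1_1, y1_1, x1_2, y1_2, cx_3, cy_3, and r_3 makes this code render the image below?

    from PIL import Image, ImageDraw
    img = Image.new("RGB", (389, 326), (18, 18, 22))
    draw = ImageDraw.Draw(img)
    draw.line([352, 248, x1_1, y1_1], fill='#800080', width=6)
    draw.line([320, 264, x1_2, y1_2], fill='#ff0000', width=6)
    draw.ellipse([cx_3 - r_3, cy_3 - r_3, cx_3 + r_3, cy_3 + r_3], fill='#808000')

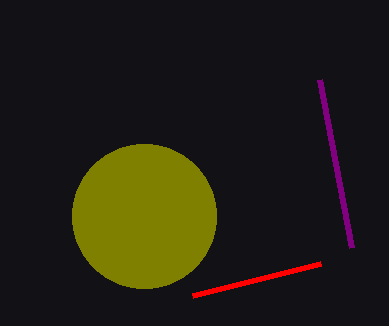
x1_1 = 320, y1_1 = 80, x1_2 = 192, y1_2 = 296, cx_3 = 144, cy_3 = 216, r_3 = 72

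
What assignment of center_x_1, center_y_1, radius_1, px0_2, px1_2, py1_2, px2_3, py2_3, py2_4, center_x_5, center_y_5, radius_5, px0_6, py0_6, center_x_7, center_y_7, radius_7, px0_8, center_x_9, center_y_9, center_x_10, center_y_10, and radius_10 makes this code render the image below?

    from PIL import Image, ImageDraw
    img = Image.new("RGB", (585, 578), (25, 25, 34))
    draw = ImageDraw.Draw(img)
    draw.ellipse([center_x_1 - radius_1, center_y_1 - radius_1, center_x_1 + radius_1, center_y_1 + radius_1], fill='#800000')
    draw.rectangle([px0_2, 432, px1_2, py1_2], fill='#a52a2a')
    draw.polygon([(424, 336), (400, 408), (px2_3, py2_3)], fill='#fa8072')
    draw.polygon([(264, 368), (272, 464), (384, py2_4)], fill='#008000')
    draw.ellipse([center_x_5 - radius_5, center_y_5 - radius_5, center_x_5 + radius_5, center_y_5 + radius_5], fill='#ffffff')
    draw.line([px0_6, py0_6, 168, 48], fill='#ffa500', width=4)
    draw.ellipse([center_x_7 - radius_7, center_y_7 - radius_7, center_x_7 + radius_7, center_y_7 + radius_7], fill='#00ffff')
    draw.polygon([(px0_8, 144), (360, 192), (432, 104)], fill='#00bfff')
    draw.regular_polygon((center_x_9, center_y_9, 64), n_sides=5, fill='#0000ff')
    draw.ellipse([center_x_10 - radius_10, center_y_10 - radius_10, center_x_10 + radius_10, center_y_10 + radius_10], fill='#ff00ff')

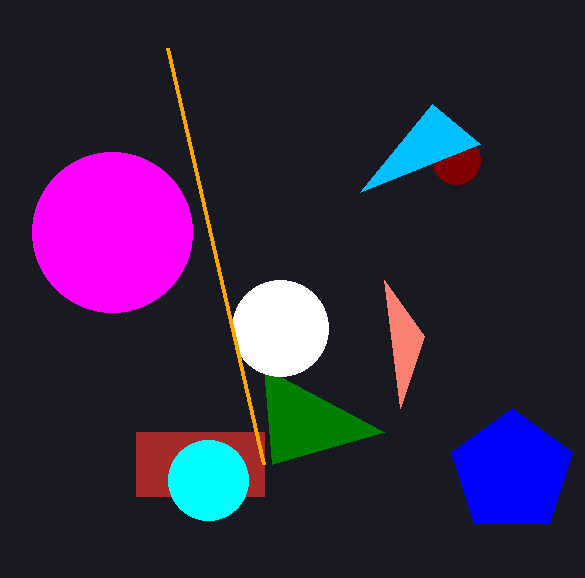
center_x_1 = 456, center_y_1 = 160, radius_1 = 24, px0_2 = 136, px1_2 = 264, py1_2 = 496, px2_3 = 384, py2_3 = 280, py2_4 = 432, center_x_5 = 280, center_y_5 = 328, radius_5 = 48, px0_6 = 264, py0_6 = 464, center_x_7 = 208, center_y_7 = 480, radius_7 = 40, px0_8 = 480, center_x_9 = 512, center_y_9 = 472, center_x_10 = 112, center_y_10 = 232, radius_10 = 80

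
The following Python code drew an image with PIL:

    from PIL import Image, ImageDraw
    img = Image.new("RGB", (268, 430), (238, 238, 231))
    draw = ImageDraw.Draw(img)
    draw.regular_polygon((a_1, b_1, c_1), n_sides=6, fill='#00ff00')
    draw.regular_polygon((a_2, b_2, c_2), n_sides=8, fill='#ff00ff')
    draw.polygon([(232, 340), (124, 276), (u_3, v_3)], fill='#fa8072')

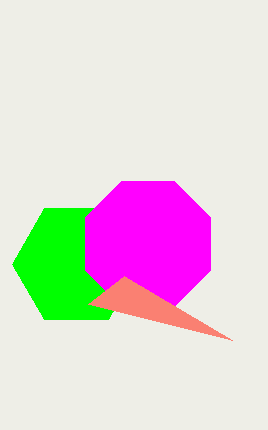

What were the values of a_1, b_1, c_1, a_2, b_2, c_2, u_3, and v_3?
a_1 = 76; b_1 = 264; c_1 = 64; a_2 = 148; b_2 = 244; c_2 = 68; u_3 = 88; v_3 = 304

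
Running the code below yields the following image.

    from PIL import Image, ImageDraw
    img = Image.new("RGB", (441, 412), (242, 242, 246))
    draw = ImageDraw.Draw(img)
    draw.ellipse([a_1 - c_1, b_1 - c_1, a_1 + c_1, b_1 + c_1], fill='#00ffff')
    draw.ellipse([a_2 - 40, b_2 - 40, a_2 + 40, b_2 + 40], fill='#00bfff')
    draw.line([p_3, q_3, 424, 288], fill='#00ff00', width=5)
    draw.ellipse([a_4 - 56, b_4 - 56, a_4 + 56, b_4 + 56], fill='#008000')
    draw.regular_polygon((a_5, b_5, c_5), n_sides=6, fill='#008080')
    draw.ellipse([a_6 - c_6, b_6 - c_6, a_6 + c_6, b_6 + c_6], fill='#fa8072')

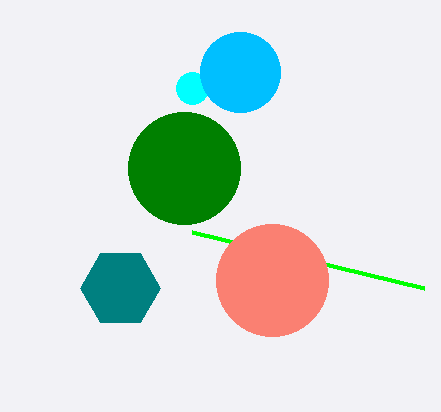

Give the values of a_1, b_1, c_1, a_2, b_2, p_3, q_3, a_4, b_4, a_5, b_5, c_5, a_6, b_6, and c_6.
a_1 = 192
b_1 = 88
c_1 = 16
a_2 = 240
b_2 = 72
p_3 = 192
q_3 = 232
a_4 = 184
b_4 = 168
a_5 = 120
b_5 = 288
c_5 = 40
a_6 = 272
b_6 = 280
c_6 = 56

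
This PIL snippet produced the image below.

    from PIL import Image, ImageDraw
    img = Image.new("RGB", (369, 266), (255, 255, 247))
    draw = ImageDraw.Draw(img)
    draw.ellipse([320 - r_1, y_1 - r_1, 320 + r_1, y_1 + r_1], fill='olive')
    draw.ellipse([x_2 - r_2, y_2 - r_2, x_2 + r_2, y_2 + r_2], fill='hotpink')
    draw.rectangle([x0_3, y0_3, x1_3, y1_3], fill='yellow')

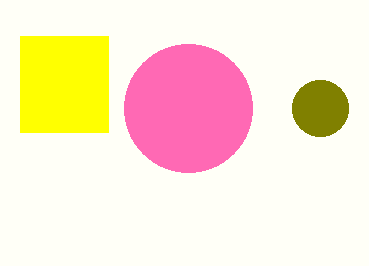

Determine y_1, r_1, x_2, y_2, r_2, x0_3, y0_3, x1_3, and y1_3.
y_1 = 108; r_1 = 28; x_2 = 188; y_2 = 108; r_2 = 64; x0_3 = 20; y0_3 = 36; x1_3 = 108; y1_3 = 132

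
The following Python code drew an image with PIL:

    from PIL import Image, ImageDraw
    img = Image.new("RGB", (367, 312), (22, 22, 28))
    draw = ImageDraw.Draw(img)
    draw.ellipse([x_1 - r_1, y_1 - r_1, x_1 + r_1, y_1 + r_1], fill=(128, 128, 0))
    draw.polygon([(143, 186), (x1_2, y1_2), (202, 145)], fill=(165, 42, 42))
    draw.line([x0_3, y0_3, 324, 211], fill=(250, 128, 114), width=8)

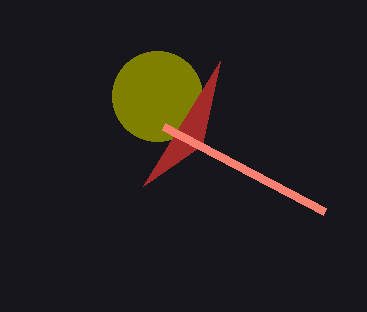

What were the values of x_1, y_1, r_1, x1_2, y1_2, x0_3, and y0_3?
x_1 = 157
y_1 = 96
r_1 = 45
x1_2 = 220
y1_2 = 61
x0_3 = 163
y0_3 = 126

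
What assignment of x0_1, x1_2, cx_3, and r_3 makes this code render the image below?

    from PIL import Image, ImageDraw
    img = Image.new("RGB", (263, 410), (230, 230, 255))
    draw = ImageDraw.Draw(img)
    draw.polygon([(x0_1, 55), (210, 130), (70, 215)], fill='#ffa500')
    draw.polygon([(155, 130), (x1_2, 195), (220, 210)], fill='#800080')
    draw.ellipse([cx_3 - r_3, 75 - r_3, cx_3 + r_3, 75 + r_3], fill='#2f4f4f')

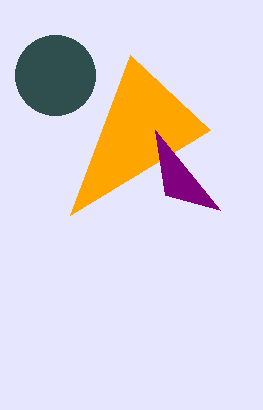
x0_1 = 130; x1_2 = 165; cx_3 = 55; r_3 = 40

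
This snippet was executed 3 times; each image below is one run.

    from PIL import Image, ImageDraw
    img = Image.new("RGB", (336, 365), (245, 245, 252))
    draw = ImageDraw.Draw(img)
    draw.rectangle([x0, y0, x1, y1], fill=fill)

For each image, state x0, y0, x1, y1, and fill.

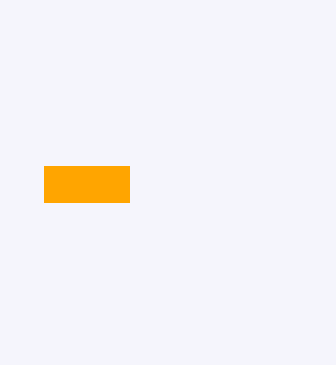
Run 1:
x0 = 44; y0 = 166; x1 = 129; y1 = 202; fill = 'orange'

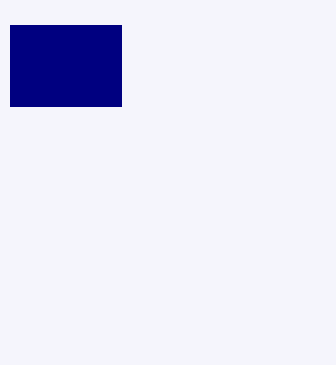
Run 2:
x0 = 10, y0 = 25, x1 = 121, y1 = 106, fill = 'navy'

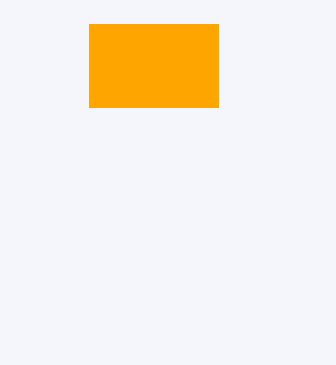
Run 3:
x0 = 89
y0 = 24
x1 = 218
y1 = 107
fill = 'orange'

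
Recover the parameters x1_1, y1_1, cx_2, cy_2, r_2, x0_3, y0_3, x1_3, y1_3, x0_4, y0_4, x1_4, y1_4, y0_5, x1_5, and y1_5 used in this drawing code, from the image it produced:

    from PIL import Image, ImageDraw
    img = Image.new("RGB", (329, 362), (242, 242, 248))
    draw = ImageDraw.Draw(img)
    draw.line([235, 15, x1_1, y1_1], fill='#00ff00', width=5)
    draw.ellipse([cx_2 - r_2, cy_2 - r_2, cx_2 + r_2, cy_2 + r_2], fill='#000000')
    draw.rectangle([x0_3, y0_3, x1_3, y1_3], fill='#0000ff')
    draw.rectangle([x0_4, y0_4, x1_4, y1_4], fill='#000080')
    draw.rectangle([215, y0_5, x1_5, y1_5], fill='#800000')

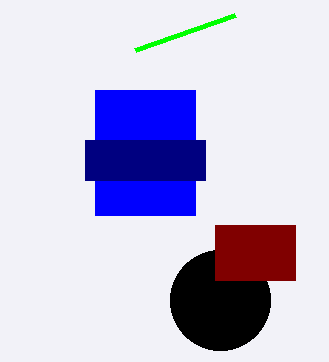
x1_1 = 135, y1_1 = 50, cx_2 = 220, cy_2 = 300, r_2 = 50, x0_3 = 95, y0_3 = 90, x1_3 = 195, y1_3 = 215, x0_4 = 85, y0_4 = 140, x1_4 = 205, y1_4 = 180, y0_5 = 225, x1_5 = 295, y1_5 = 280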